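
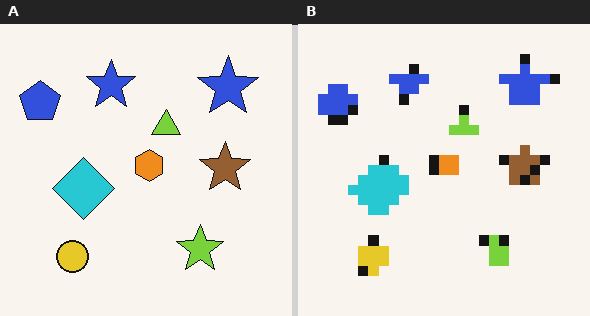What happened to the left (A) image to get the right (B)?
It was heavily pixelated into large blocks.

Shapes are reduced to large square blocks; fine edges and outlines are lost — a downscale-then-upscale (mosaic) effect.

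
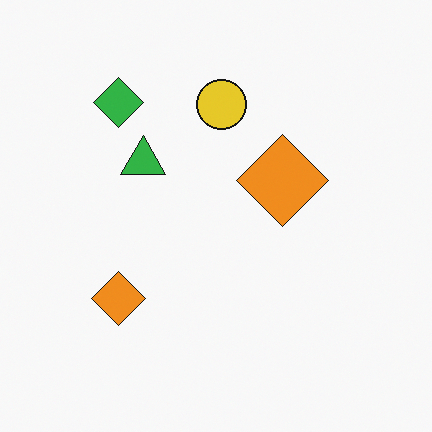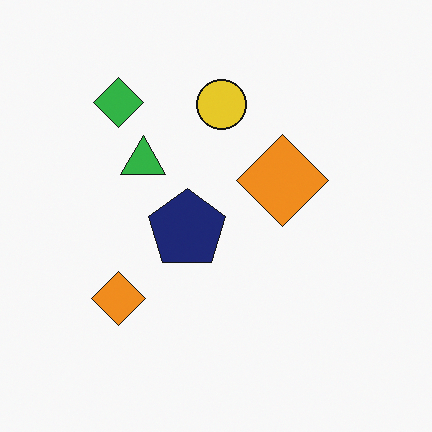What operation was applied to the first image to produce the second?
It was overlaid with an additional navy pentagon.

A navy pentagon appears in the second image that is absent from the first.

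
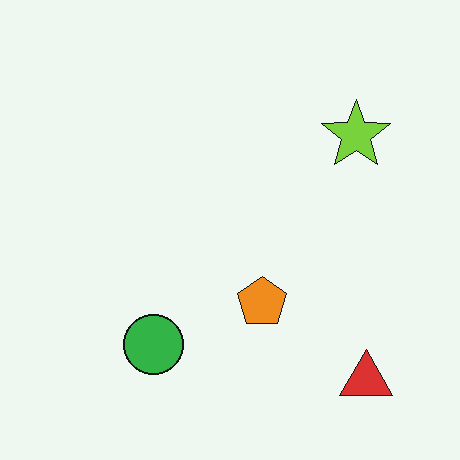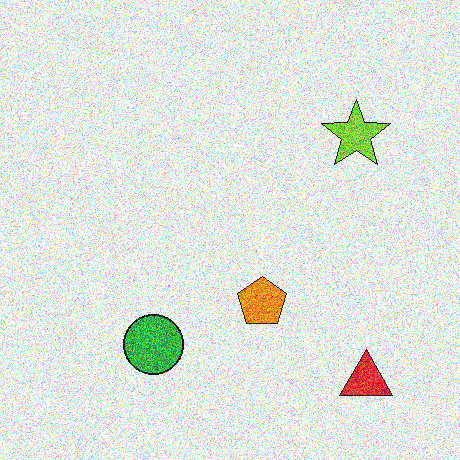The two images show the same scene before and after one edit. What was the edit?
The image was degraded with a thick layer of grain.

Random speckle covers the whole image, including the flat background.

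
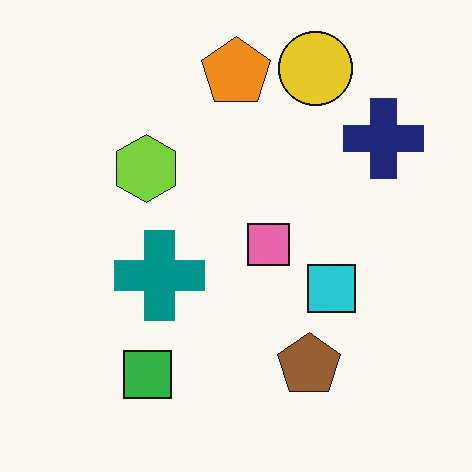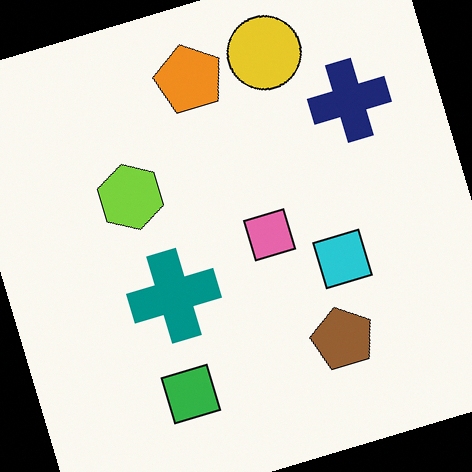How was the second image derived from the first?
The image was rotated counter-clockwise by a clearly visible amount.

Every shape is tilted by the same angle and the image corners show triangular fill wedges — a whole-image rotation by a non-right angle.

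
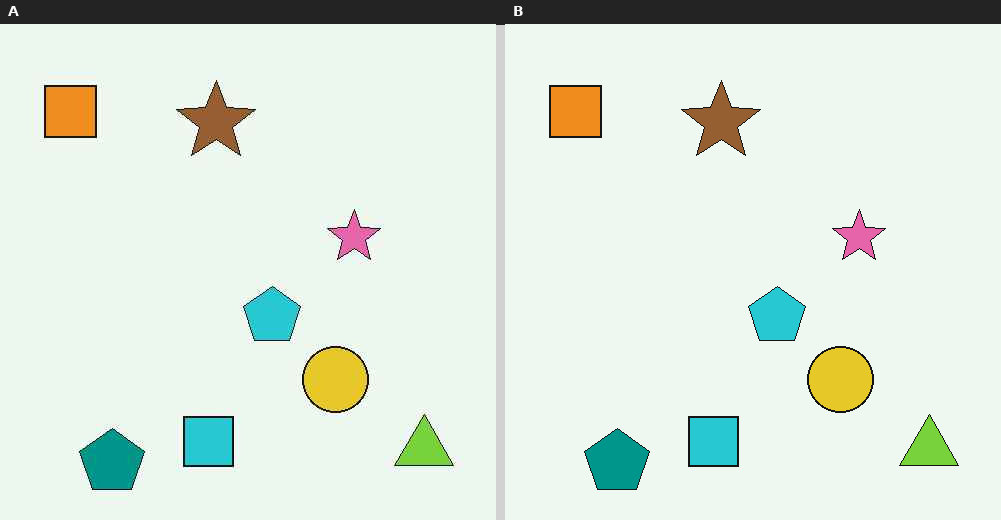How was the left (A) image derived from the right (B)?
The left (A) image is the right (B) given moderate JPEG compression.

Blocky 8×8 compression artifacts appear around shape edges and the flat background shows ringing — characteristic JPEG degradation.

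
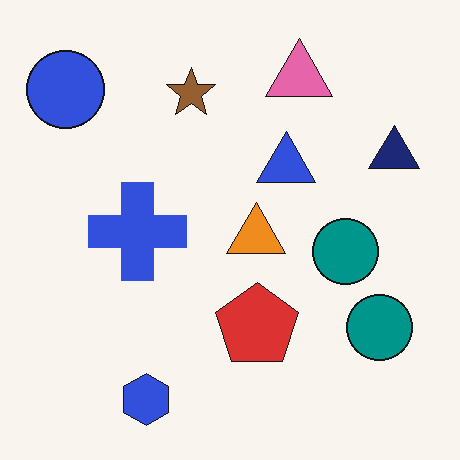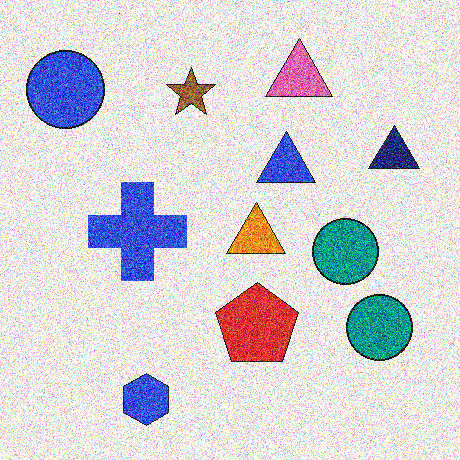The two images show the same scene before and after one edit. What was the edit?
It was degraded with a thick layer of grain.

Random speckle covers the whole image, including the flat background.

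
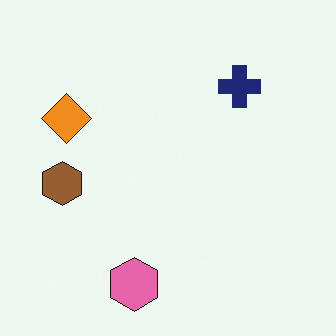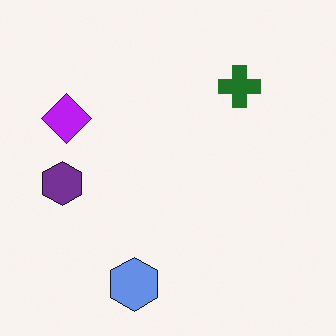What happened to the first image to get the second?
This is the original image hue-shifted through roughly half the color wheel.

Every shape's color has rotated by the same amount around the hue wheel — a uniform hue shift.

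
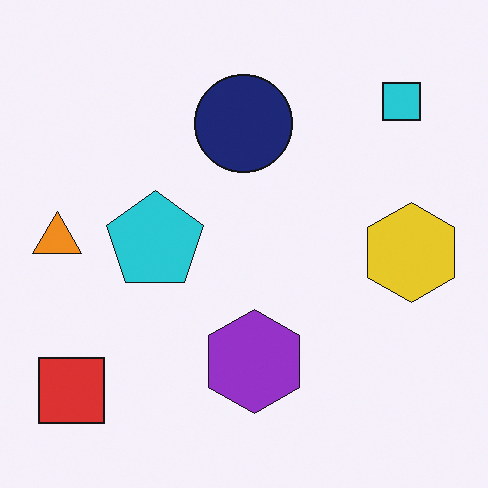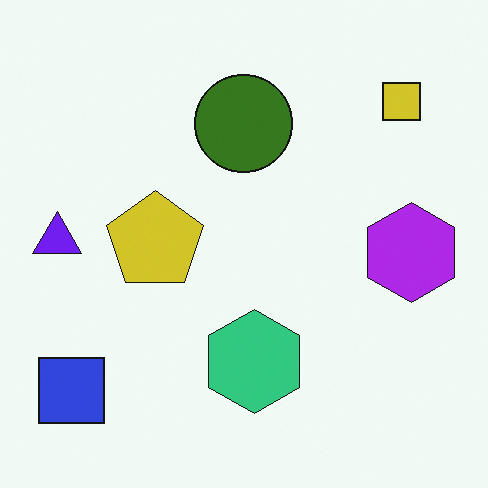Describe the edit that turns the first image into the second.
This is the original image hue-shifted by a large amount.

Every shape's color has rotated by the same amount around the hue wheel — a uniform hue shift.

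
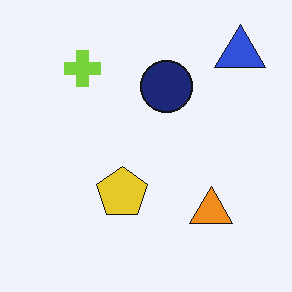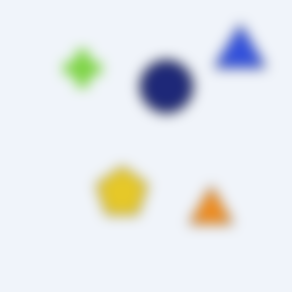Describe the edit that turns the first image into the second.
Heavily blurred.

Shape edges and outlines are uniformly softened across the whole image.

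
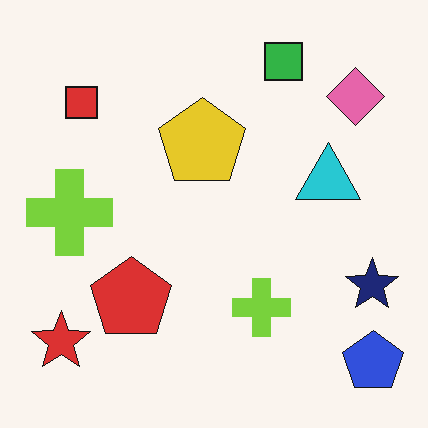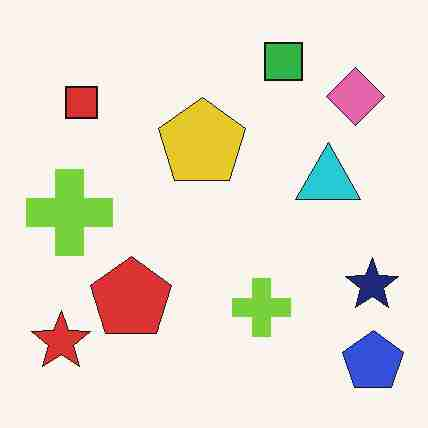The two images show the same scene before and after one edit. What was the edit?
The second image is the first heavily JPEG-compressed with obvious blocking artifacts.

Blocky 8×8 compression artifacts appear around shape edges and the flat background shows ringing — characteristic JPEG degradation.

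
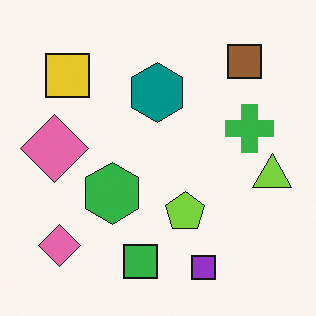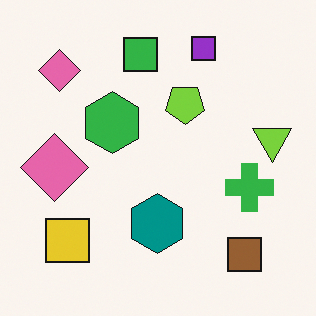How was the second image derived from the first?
This is the original image flipped vertically (top ↔ bottom).

The purple square is in the bottom of the first image and the top of the second — shapes on opposite sides of the horizontal midline have swapped in a mirror flip.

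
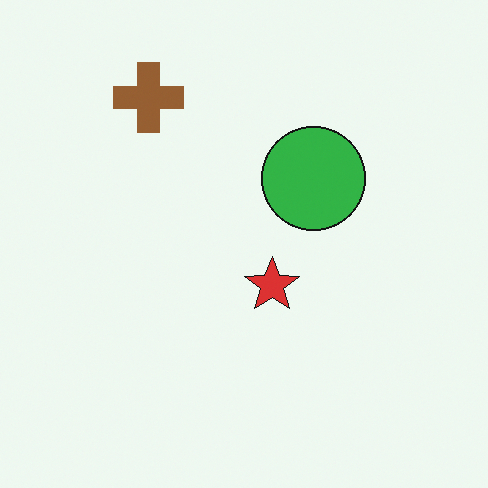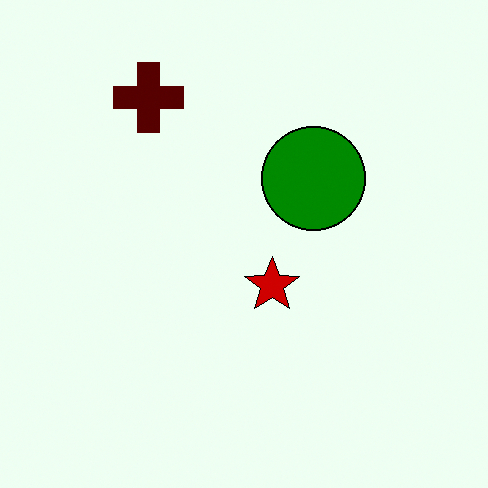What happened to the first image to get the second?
This is the original image boosted in contrast.

Tones are pushed away from mid-grey across the whole image — a global contrast change.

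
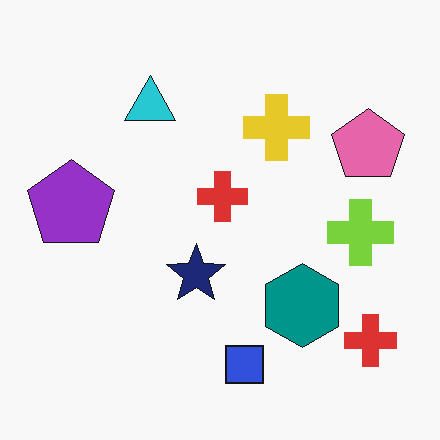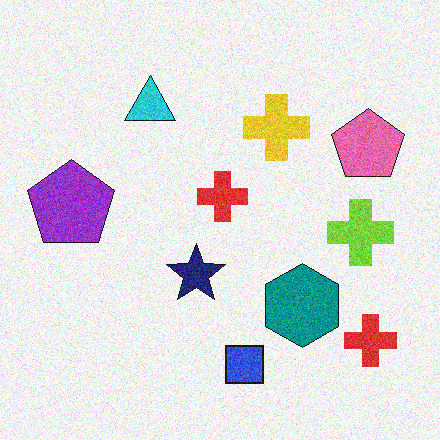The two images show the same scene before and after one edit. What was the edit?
This is the original image degraded with visible gaussian noise.

Random speckle covers the whole image, including the flat background.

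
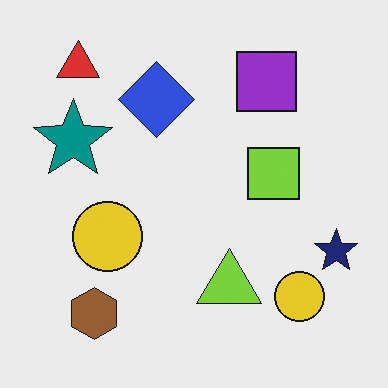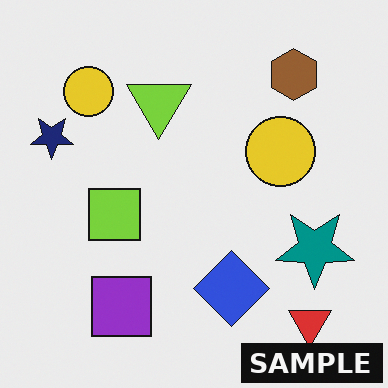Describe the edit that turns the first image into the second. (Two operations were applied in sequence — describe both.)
The transformation is: rotated 180°, then watermarked with the text "SAMPLE" in the lower-right corner.

The red triangle sits in the top-left of the first image and the bottom-right of the second — consistent with a whole-image 180° rotation. A dark label reading "SAMPLE" appears in the lower-right corner.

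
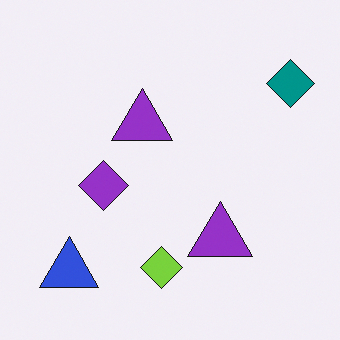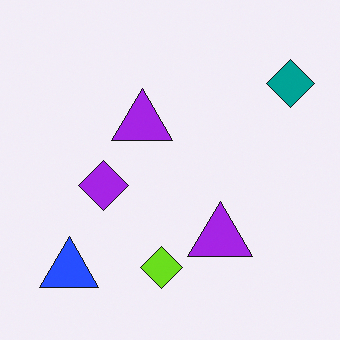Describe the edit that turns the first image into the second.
The transformation is: slightly oversaturated.

All colors are more vivid — a global saturation change.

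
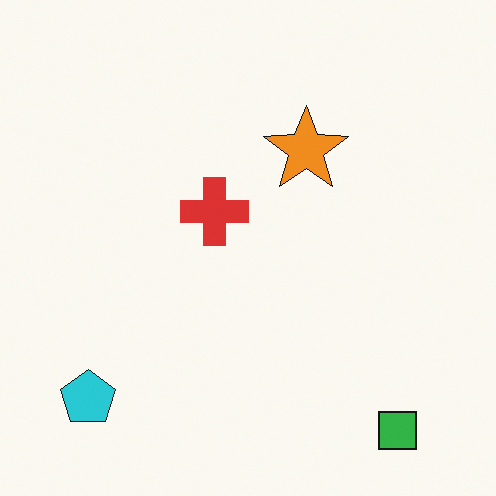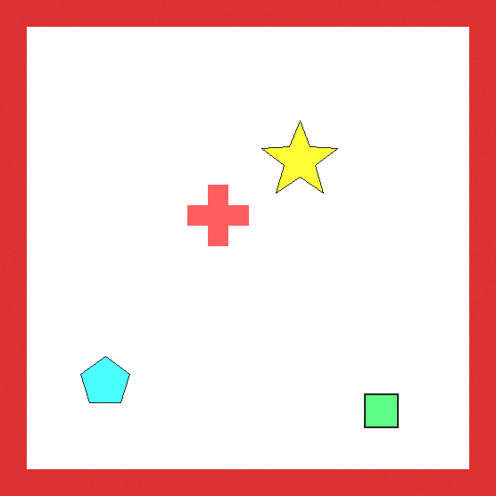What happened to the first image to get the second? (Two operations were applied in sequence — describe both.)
The transformation is: substantially brightened, then framed with a red border.

Every pixel — background and shapes alike — is uniformly brightened. A solid red frame runs around the edge of the second image, with the content slightly shrunk inside it.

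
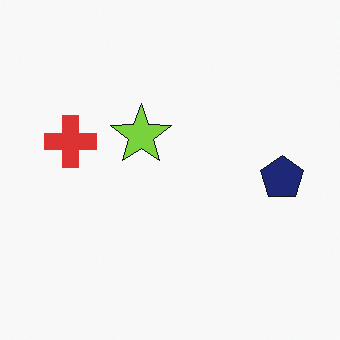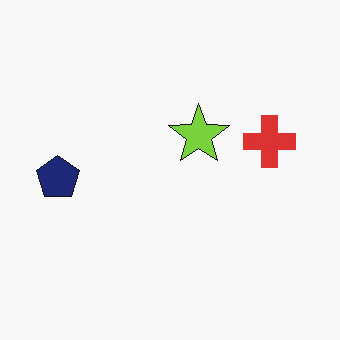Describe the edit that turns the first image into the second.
Flipped horizontally (left ↔ right).

The navy pentagon is in the right of the first image and the left of the second — shapes on opposite sides of the vertical midline have swapped in a mirror flip.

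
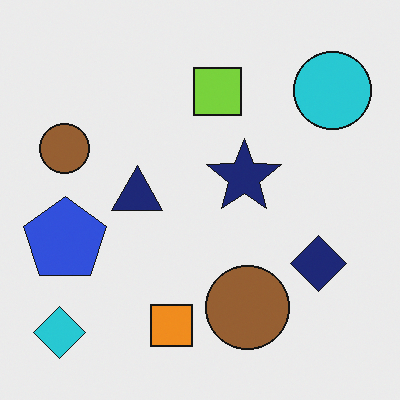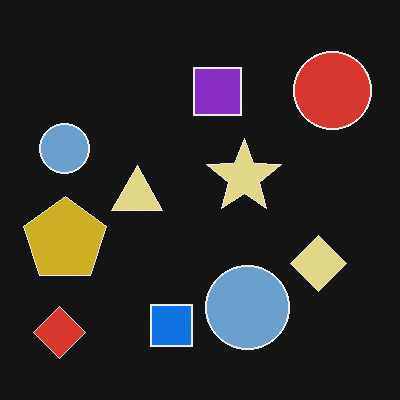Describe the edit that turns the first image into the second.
It was color-inverted (negative).

The light background has become dark and every shape's color is its complement — a photographic negative.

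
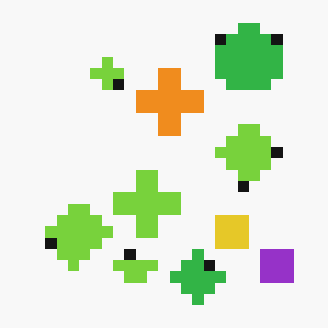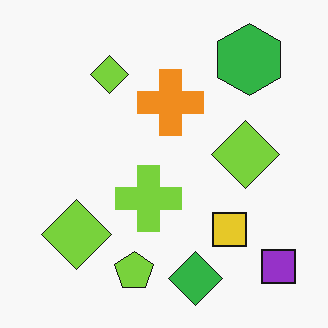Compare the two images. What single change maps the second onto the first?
It was coarsely pixelated.

Shapes are reduced to large square blocks; fine edges and outlines are lost — a downscale-then-upscale (mosaic) effect.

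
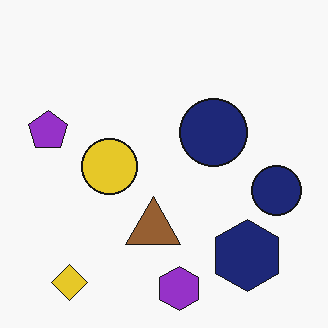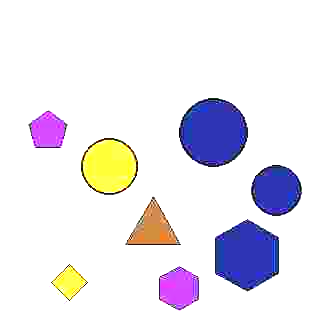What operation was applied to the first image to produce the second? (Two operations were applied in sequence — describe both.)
The image was heavily JPEG-compressed with obvious blocking artifacts, then substantially brightened.

Blocky 8×8 compression artifacts appear around shape edges and the flat background shows ringing — characteristic JPEG degradation. Every pixel — background and shapes alike — is uniformly brightened.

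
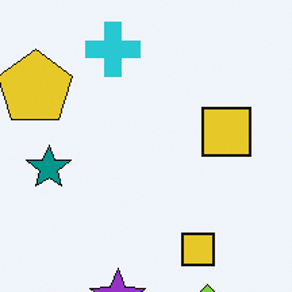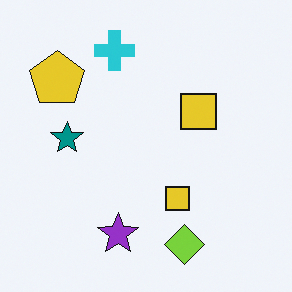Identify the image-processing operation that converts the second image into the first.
The transformation is: cropped to a modestly smaller region and rescaled.

The visible shapes are larger and the field of view is narrower; shapes near the original edges may be partly or wholly outside the frame — a crop-and-rescale.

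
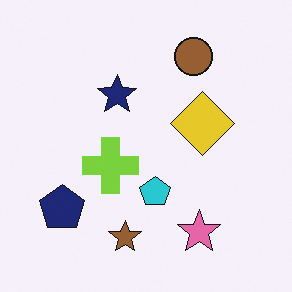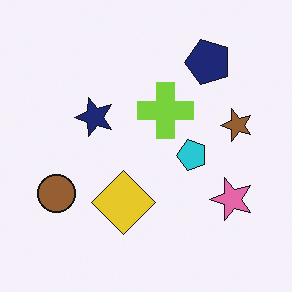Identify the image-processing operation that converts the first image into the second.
The image was transposed (reflected across the top-left ↔ bottom-right diagonal).

Shapes have swapped their row and column positions — what was in the top-right is now in the bottom-left — a diagonal reflection.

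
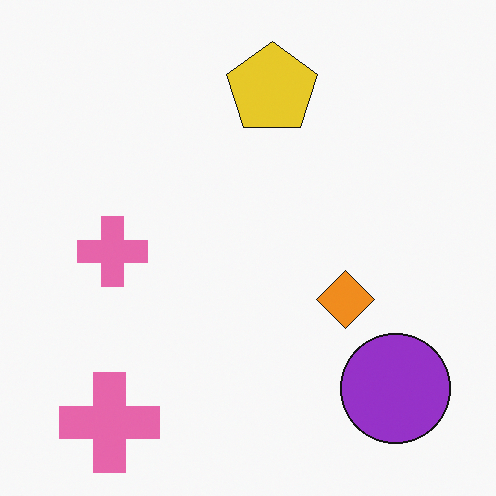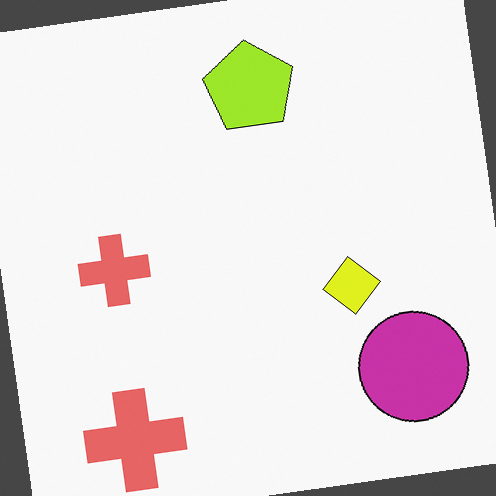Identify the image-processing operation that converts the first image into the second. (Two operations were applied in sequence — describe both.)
The transformation is: hue-shifted by a small amount, then rotated counter-clockwise by a small amount.

Every shape's color has rotated by the same amount around the hue wheel — a uniform hue shift. Every shape is tilted by the same angle and the image corners show triangular fill wedges — a whole-image rotation by a non-right angle.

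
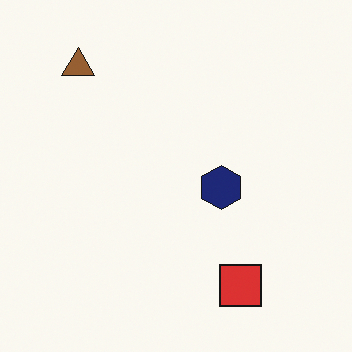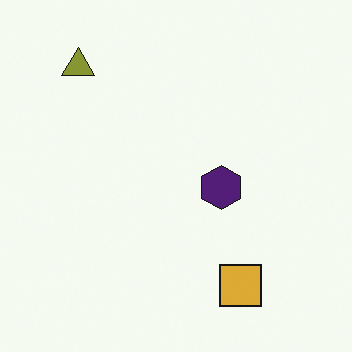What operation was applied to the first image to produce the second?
The image was hue-shifted by a small amount.

Every shape's color has rotated by the same amount around the hue wheel — a uniform hue shift.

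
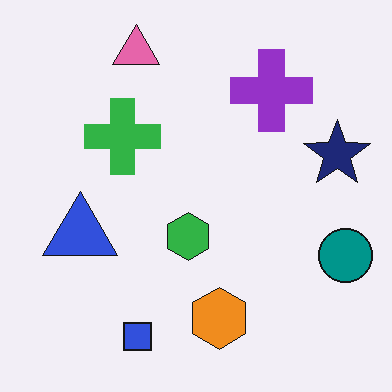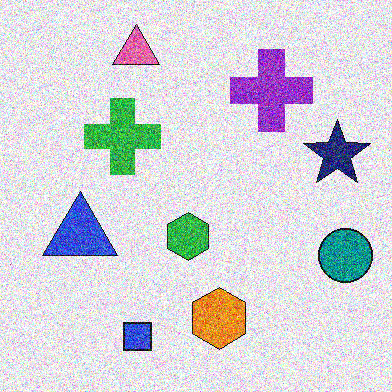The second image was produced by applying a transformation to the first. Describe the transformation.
This is the original image degraded with a thick layer of grain.

Random speckle covers the whole image, including the flat background.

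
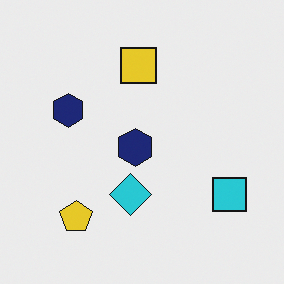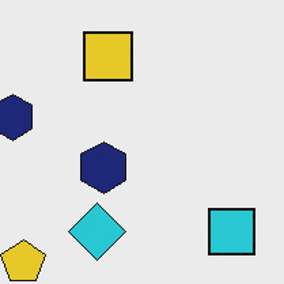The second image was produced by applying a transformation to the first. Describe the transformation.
The image was cropped to a modestly smaller region and rescaled.

The visible shapes are larger and the field of view is narrower; shapes near the original edges may be partly or wholly outside the frame — a crop-and-rescale.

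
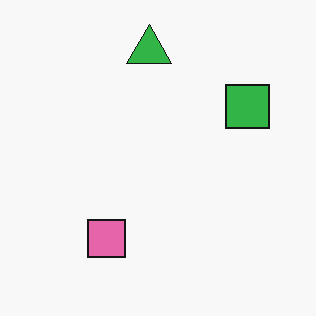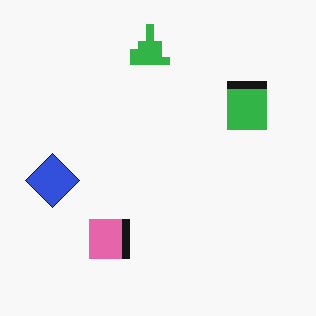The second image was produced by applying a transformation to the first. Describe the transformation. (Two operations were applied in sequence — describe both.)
The second image is the first pixelated into visible square blocks, then overlaid with an additional blue diamond.

Shapes are reduced to large square blocks; fine edges and outlines are lost — a downscale-then-upscale (mosaic) effect. A blue diamond appears in the second image that is absent from the first.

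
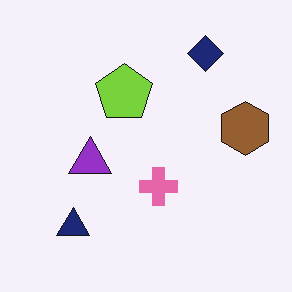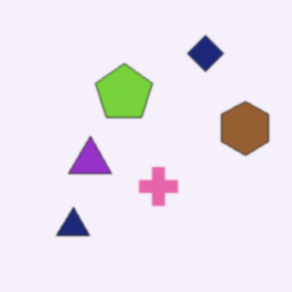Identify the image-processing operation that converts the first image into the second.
The image was slightly softened.

Shape edges and outlines are uniformly softened across the whole image.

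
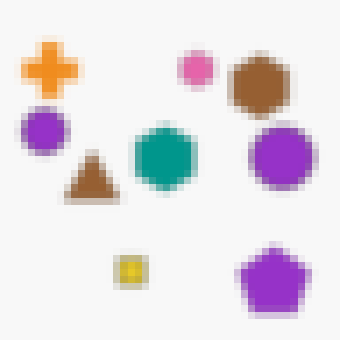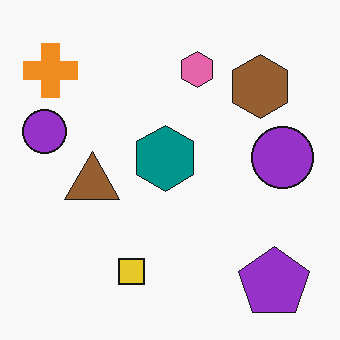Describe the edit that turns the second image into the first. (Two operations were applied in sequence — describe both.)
This is the original image noticeably gaussian-blurred, then moderately pixelated.

Shape edges and outlines are uniformly softened across the whole image. Shapes are reduced to large square blocks; fine edges and outlines are lost — a downscale-then-upscale (mosaic) effect.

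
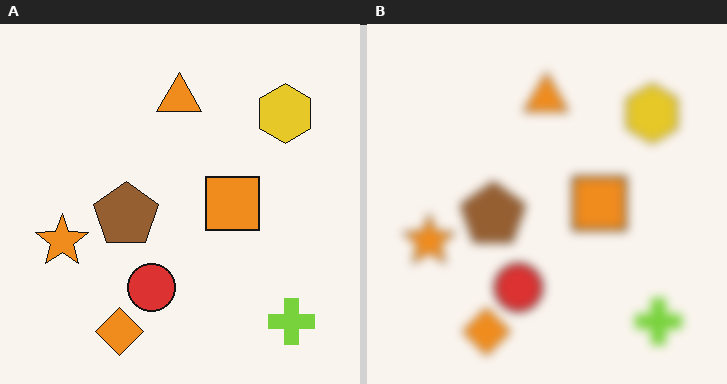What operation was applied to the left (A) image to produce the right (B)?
The right (B) image is the left (A) strongly gaussian-blurred.

Shape edges and outlines are uniformly softened across the whole image.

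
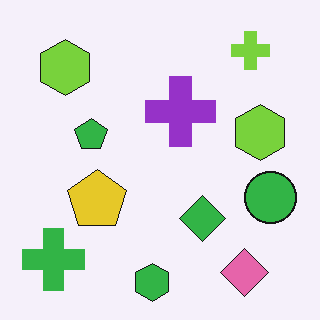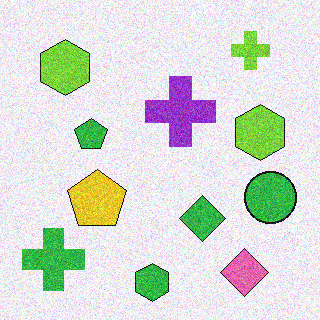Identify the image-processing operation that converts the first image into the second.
The transformation is: degraded with visible gaussian noise.

Random speckle covers the whole image, including the flat background.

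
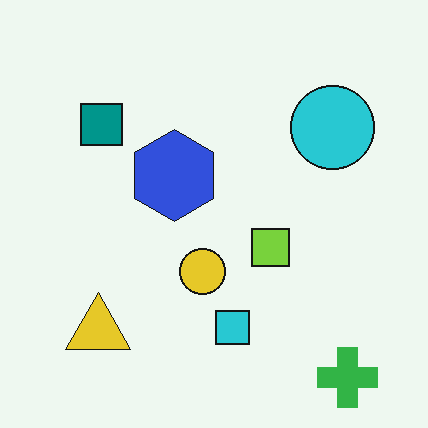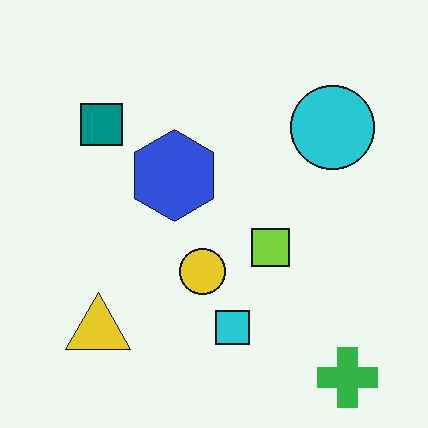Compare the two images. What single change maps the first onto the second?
This is the original image given moderate JPEG compression.

Blocky 8×8 compression artifacts appear around shape edges and the flat background shows ringing — characteristic JPEG degradation.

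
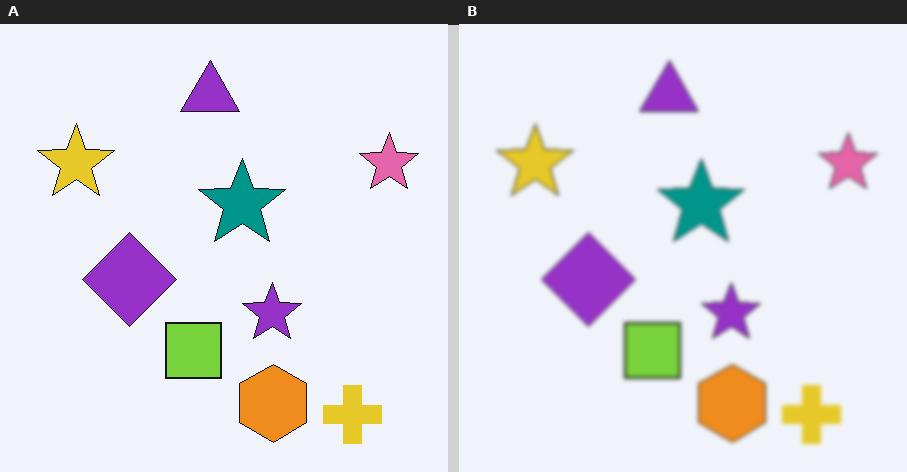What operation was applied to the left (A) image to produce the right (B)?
The transformation is: slightly softened.

Shape edges and outlines are uniformly softened across the whole image.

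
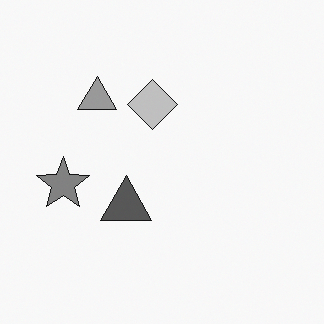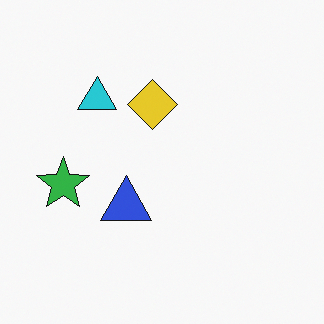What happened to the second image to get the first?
The transformation is: converted to grayscale.

All color is removed — every shape is now a shade of grey.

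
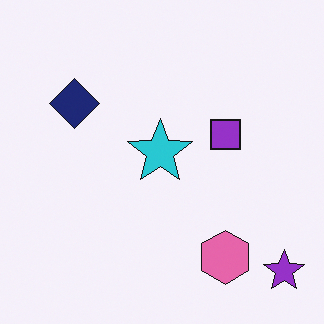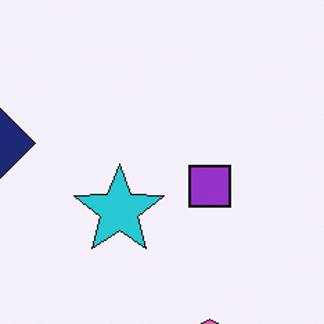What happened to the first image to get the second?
The second image is the first cropped to a modestly smaller region and rescaled.

The visible shapes are larger and the field of view is narrower; shapes near the original edges may be partly or wholly outside the frame — a crop-and-rescale.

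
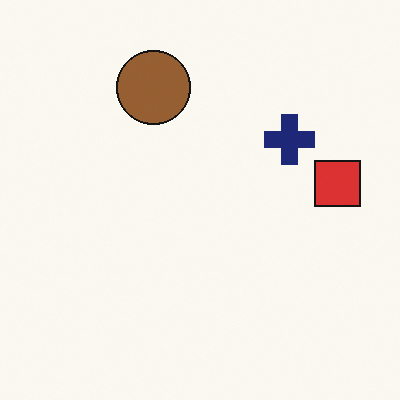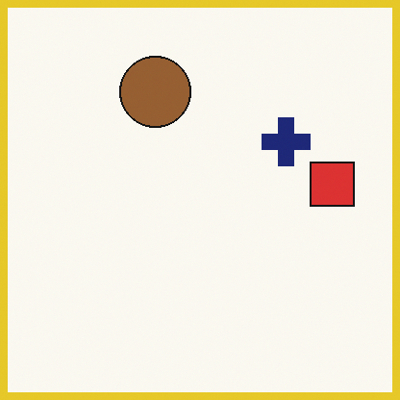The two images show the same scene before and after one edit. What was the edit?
It was framed with a yellow border.

A solid yellow frame runs around the edge of the second image, with the content slightly shrunk inside it.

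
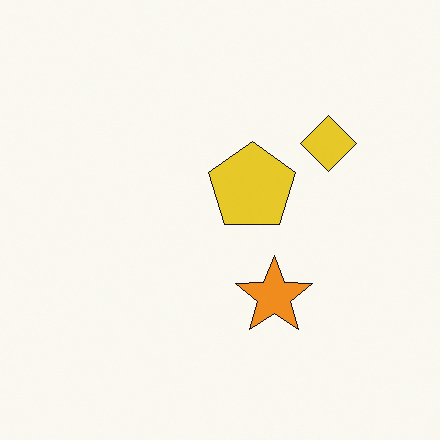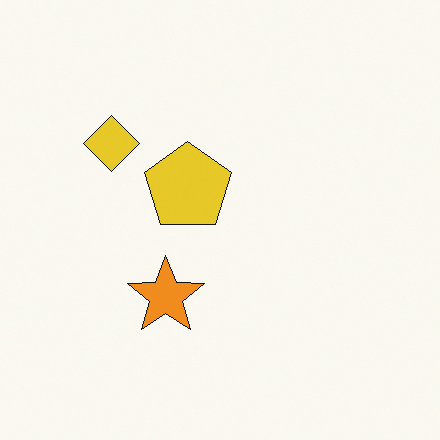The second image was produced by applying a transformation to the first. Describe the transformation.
This is the original image flipped horizontally (left ↔ right).

The yellow diamond is in the top-right of the first image and the top-left of the second — shapes on opposite sides of the vertical midline have swapped in a mirror flip.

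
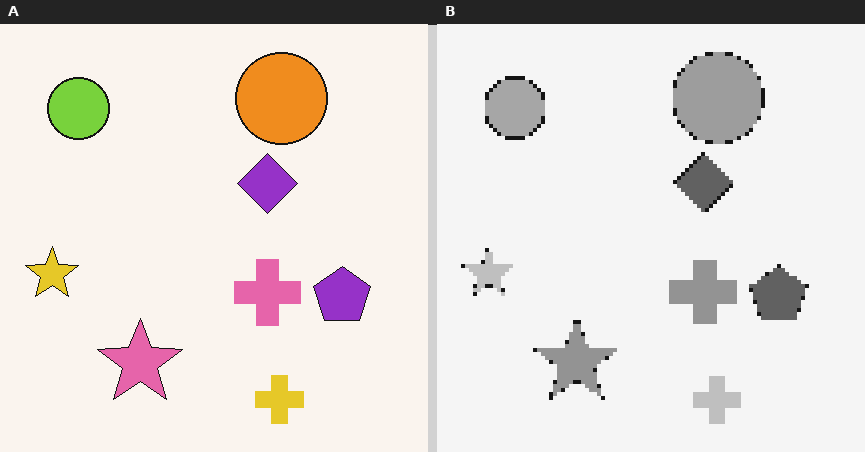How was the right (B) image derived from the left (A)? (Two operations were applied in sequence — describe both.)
It was converted to grayscale, then lightly pixelated (a mild mosaic effect).

All color is removed — every shape is now a shade of grey. Shapes are reduced to large square blocks; fine edges and outlines are lost — a downscale-then-upscale (mosaic) effect.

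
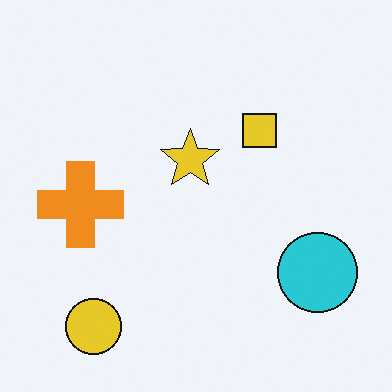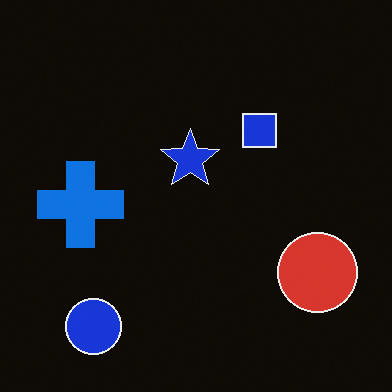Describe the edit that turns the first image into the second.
This is the original image color-inverted (negative).

The light background has become dark and every shape's color is its complement — a photographic negative.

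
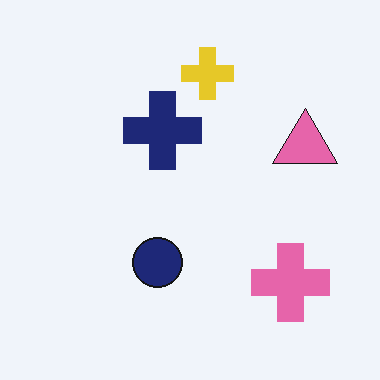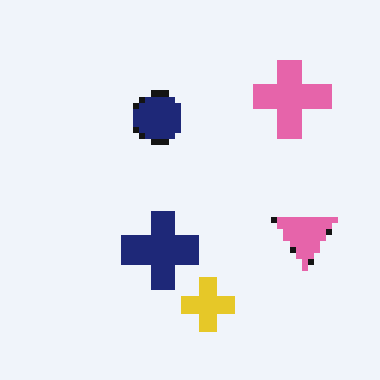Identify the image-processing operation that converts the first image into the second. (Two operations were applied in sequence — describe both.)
It was flipped vertically (top ↔ bottom), then moderately pixelated.

The yellow cross is in the top of the first image and the bottom of the second — shapes on opposite sides of the horizontal midline have swapped in a mirror flip. Shapes are reduced to large square blocks; fine edges and outlines are lost — a downscale-then-upscale (mosaic) effect.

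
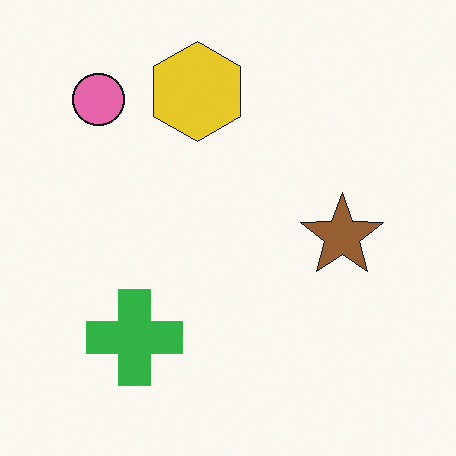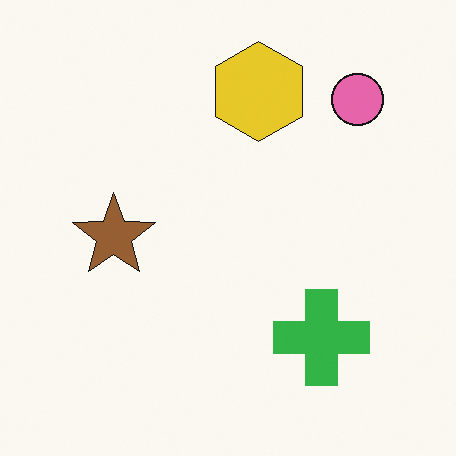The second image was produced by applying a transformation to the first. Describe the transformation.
This is the original image flipped horizontally (left ↔ right).

The pink circle is in the top-left of the first image and the top-right of the second — shapes on opposite sides of the vertical midline have swapped in a mirror flip.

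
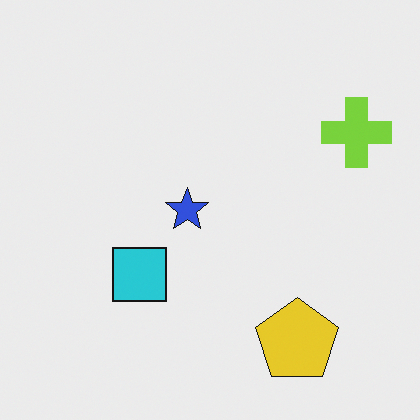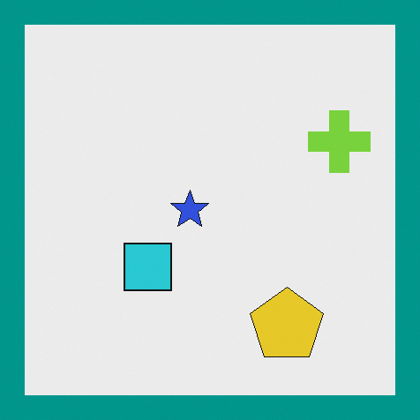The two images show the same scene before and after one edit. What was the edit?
The second image is the first framed with a teal border.

A solid teal frame runs around the edge of the second image, with the content slightly shrunk inside it.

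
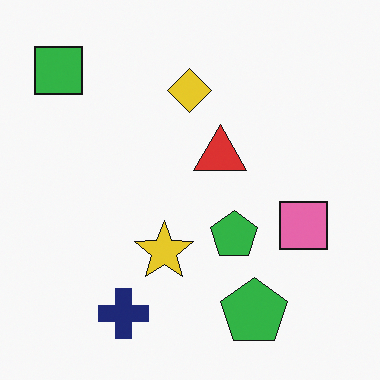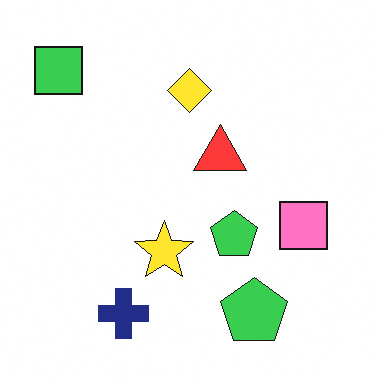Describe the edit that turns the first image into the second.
The second image is the first slightly brightened.

Every pixel — background and shapes alike — is uniformly brightened.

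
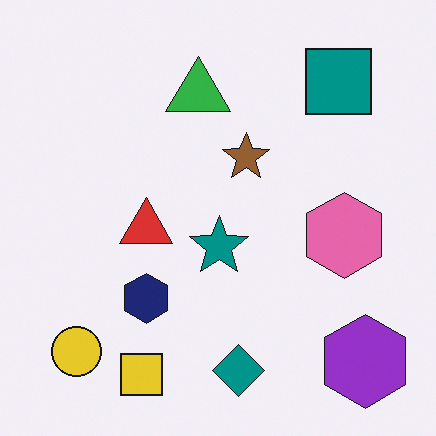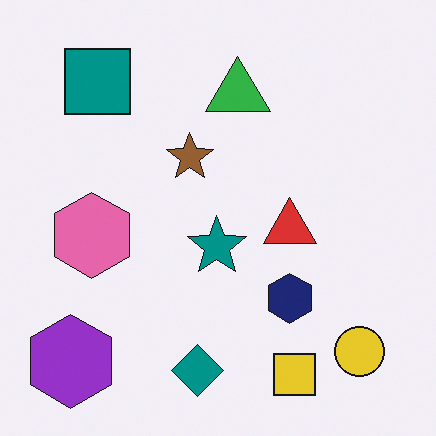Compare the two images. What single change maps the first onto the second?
It was flipped horizontally (left ↔ right).

The purple hexagon is in the bottom-right of the first image and the bottom-left of the second — shapes on opposite sides of the vertical midline have swapped in a mirror flip.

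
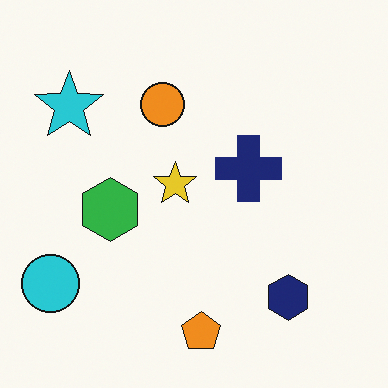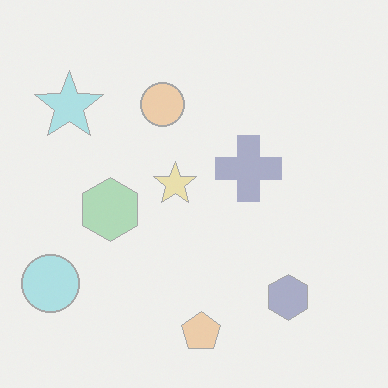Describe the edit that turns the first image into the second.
The transformation is: washed out (contrast reduced).

Tones are pushed toward mid-grey across the whole image — a global contrast change.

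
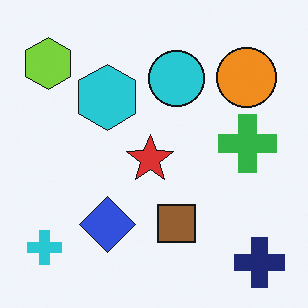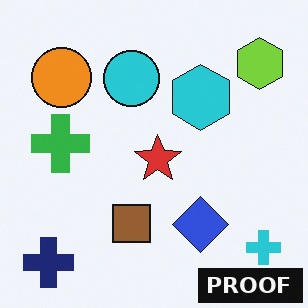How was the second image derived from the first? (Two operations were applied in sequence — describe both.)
This is the original image flipped horizontally (left ↔ right), then watermarked with the text "PROOF" in the lower-right corner.

The cyan cross is in the bottom-left of the first image and the bottom-right of the second — shapes on opposite sides of the vertical midline have swapped in a mirror flip. A dark label reading "PROOF" appears in the lower-right corner.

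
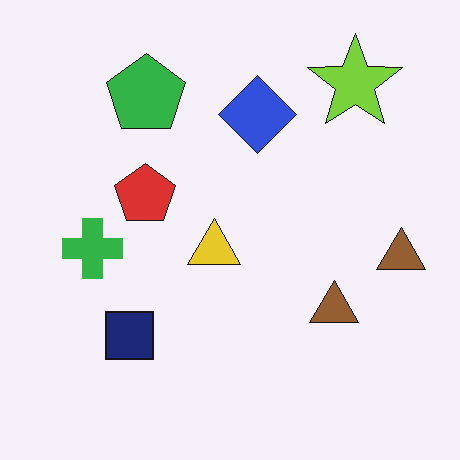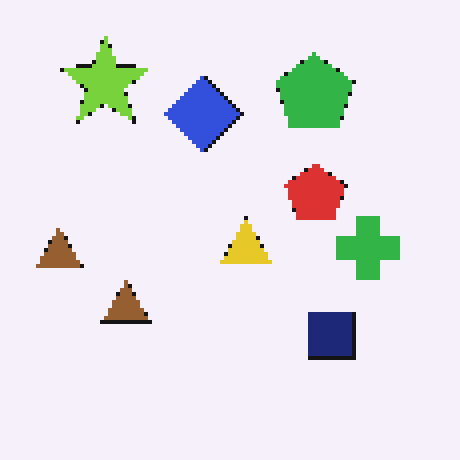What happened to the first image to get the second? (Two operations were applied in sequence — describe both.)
The image was lightly pixelated (a mild mosaic effect), then flipped horizontally (left ↔ right).

Shapes are reduced to large square blocks; fine edges and outlines are lost — a downscale-then-upscale (mosaic) effect. The green cross is in the left of the first image and the right of the second — shapes on opposite sides of the vertical midline have swapped in a mirror flip.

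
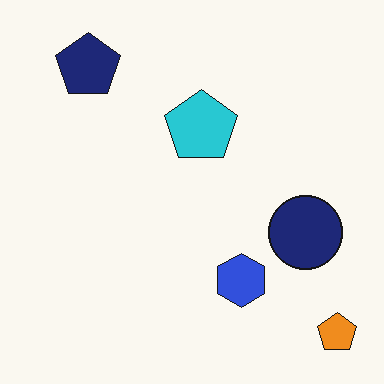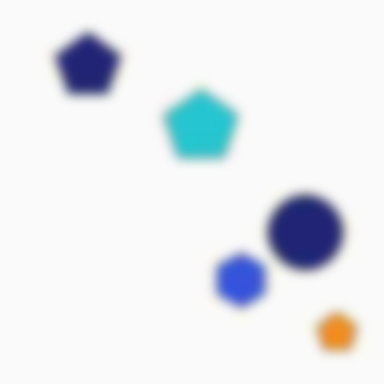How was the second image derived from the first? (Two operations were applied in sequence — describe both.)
The transformation is: heavily JPEG-compressed with obvious blocking artifacts, then heavily blurred.

Blocky 8×8 compression artifacts appear around shape edges and the flat background shows ringing — characteristic JPEG degradation. Shape edges and outlines are uniformly softened across the whole image.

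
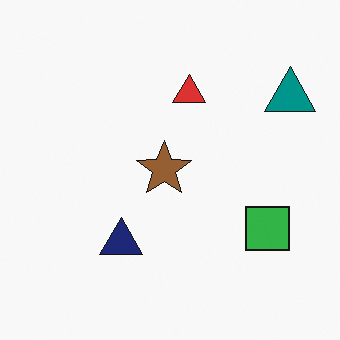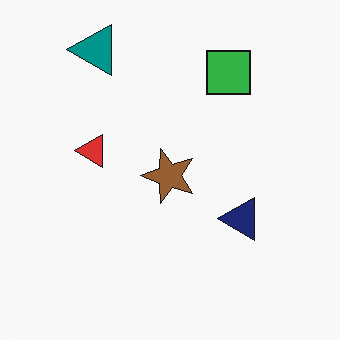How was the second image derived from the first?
It was rotated 90° counter-clockwise.

The teal triangle sits in the top-right of the first image and the top-left of the second — consistent with a whole-image 90° counter-clockwise rotation.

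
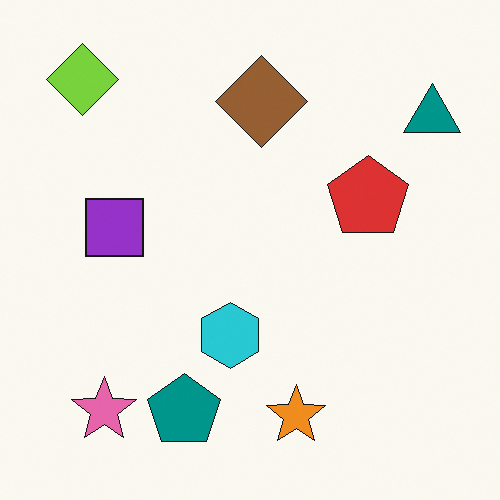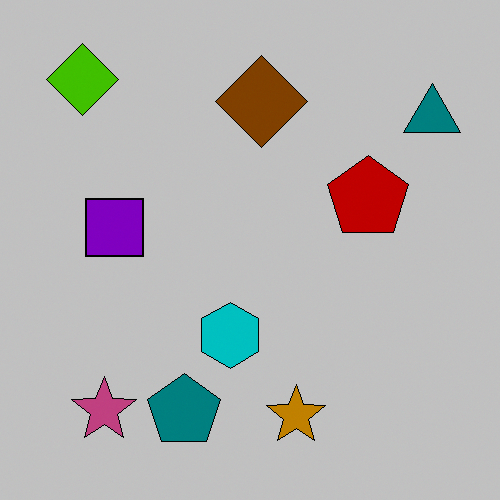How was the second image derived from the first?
This is the original image aggressively posterized.

Each flat color has snapped to a coarser quantized level — most visibly, the near-white background has dropped to a flat grey.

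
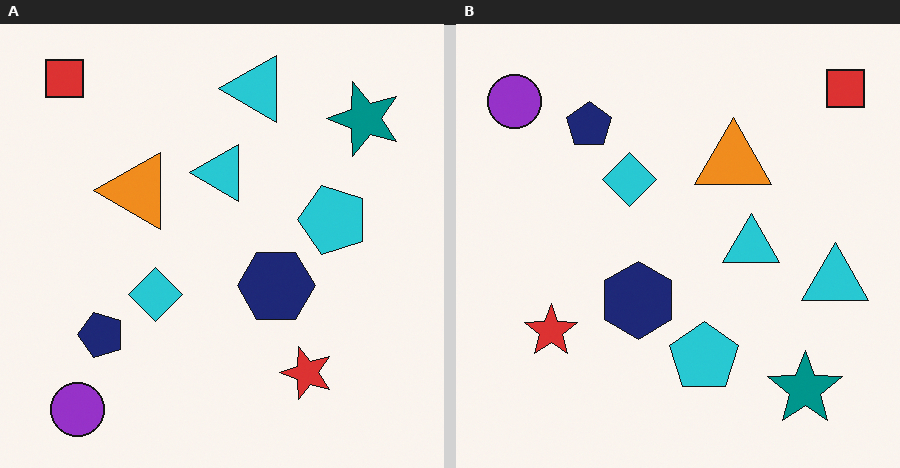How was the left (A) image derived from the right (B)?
The transformation is: rotated 90° counter-clockwise.

The red square sits in the top-right of the right (B) image and the top-left of the left (A) — consistent with a whole-image 90° counter-clockwise rotation.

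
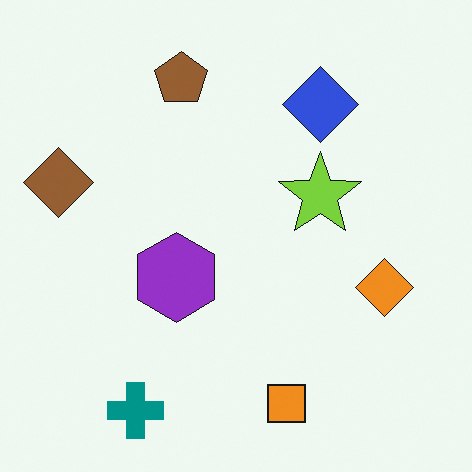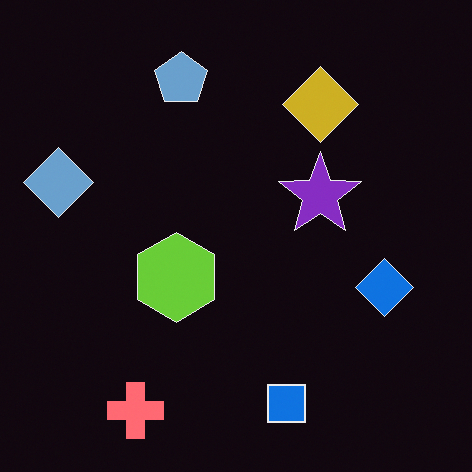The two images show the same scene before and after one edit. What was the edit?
It was color-inverted (negative).

The light background has become dark and every shape's color is its complement — a photographic negative.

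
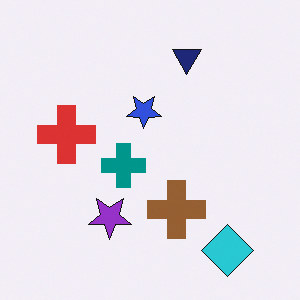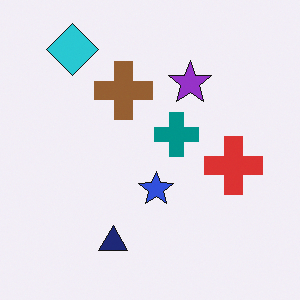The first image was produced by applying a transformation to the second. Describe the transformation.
The image was rotated 180°.

The cyan diamond sits in the top-left of the second image and the bottom-right of the first — consistent with a whole-image 180° rotation.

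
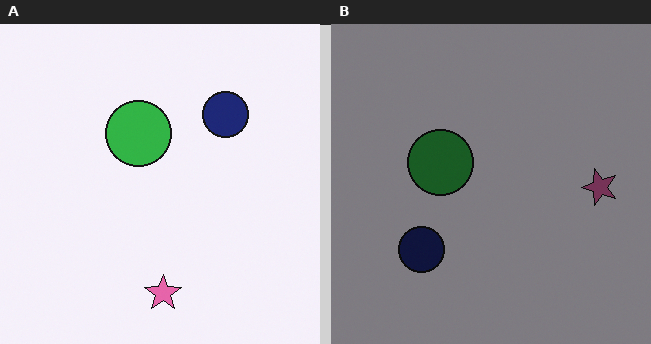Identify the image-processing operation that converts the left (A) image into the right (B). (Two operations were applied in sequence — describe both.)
Transposed (reflected across the top-left ↔ bottom-right diagonal), then substantially darkened.

Shapes have swapped their row and column positions — what was in the top-right is now in the bottom-left — a diagonal reflection. Every pixel — background and shapes alike — is uniformly darkened.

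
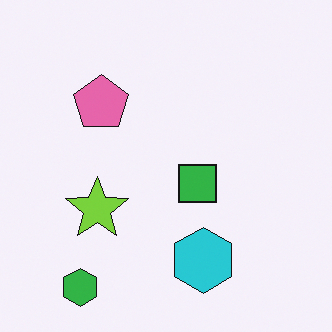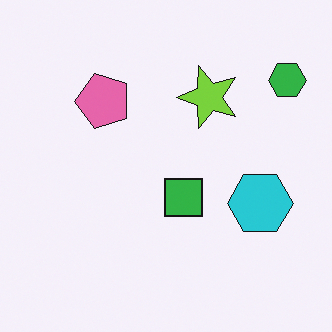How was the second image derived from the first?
Transposed (reflected across the top-left ↔ bottom-right diagonal).

Shapes have swapped their row and column positions — what was in the top-right is now in the bottom-left — a diagonal reflection.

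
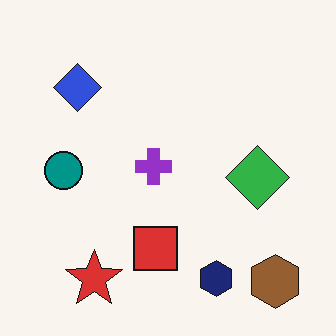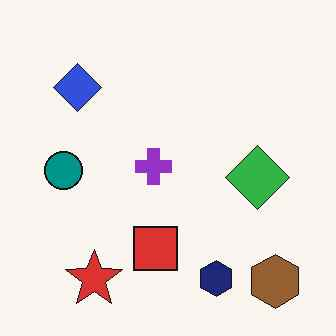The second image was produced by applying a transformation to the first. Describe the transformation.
The second image is the first JPEG-compressed with visible artifacts.

Blocky 8×8 compression artifacts appear around shape edges and the flat background shows ringing — characteristic JPEG degradation.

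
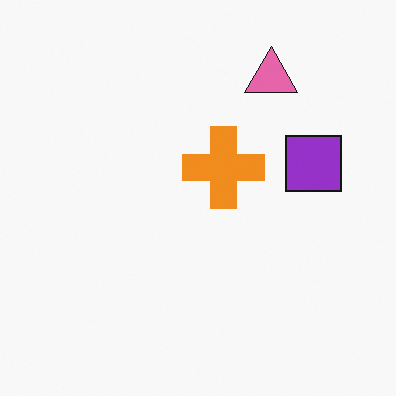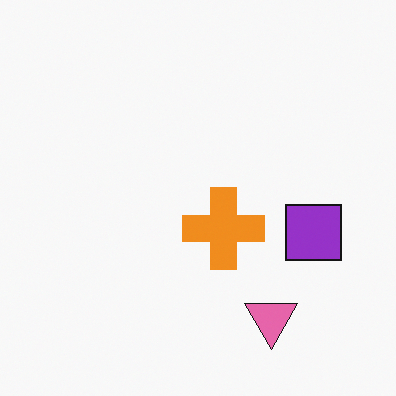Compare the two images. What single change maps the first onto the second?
It was flipped vertically (top ↔ bottom).

The pink triangle is in the top-right of the first image and the bottom-right of the second — shapes on opposite sides of the horizontal midline have swapped in a mirror flip.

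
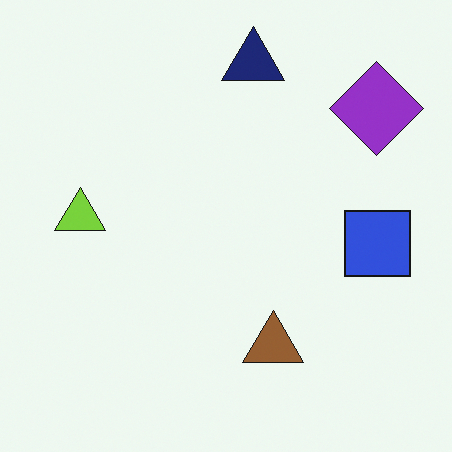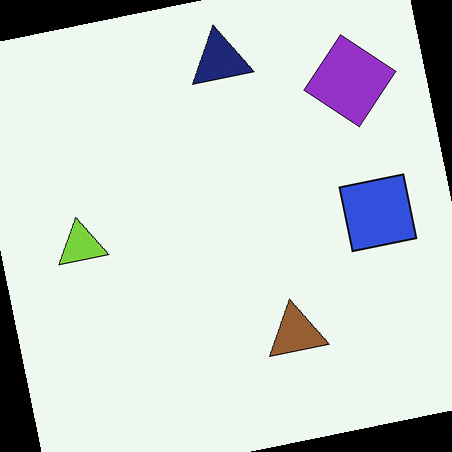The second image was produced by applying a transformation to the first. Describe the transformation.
The image was rotated counter-clockwise by a few degrees.

Every shape is tilted by the same angle and the image corners show triangular fill wedges — a whole-image rotation by a non-right angle.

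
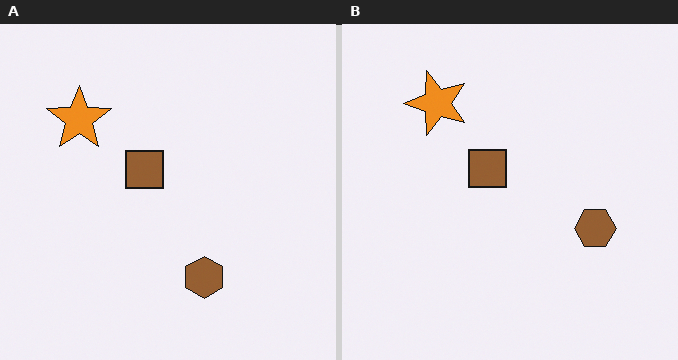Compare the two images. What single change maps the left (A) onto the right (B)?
Transposed (reflected across the top-left ↔ bottom-right diagonal).

Shapes have swapped their row and column positions — what was in the top-right is now in the bottom-left — a diagonal reflection.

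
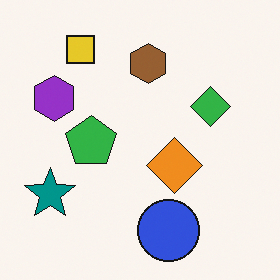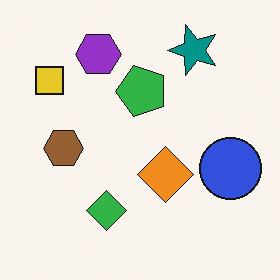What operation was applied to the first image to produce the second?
Transposed (reflected across the top-left ↔ bottom-right diagonal).

Shapes have swapped their row and column positions — what was in the top-right is now in the bottom-left — a diagonal reflection.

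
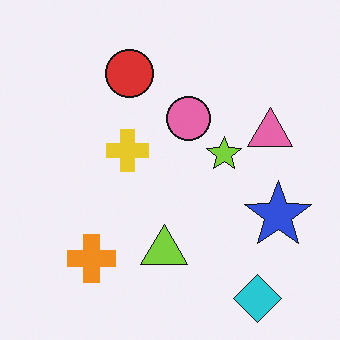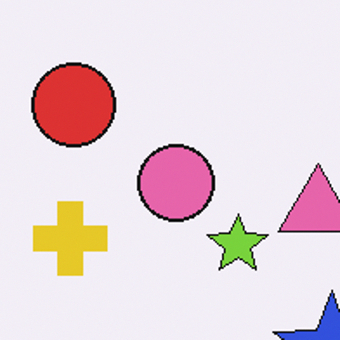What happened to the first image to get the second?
The transformation is: cropped tightly and scaled back up.

The visible shapes are larger and the field of view is narrower; shapes near the original edges may be partly or wholly outside the frame — a crop-and-rescale.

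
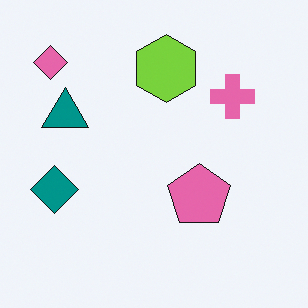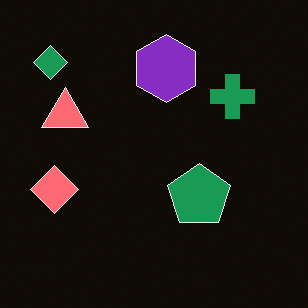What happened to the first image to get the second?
The second image is the first color-inverted (negative).

The light background has become dark and every shape's color is its complement — a photographic negative.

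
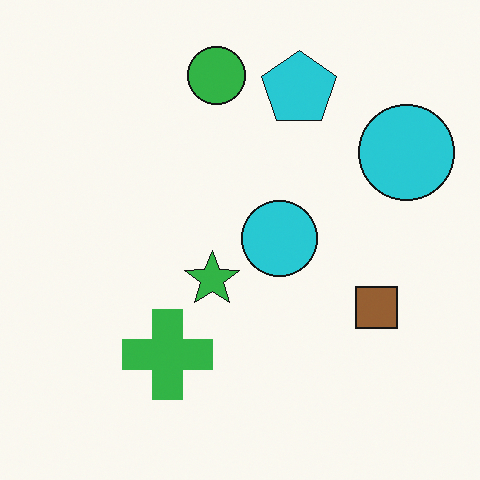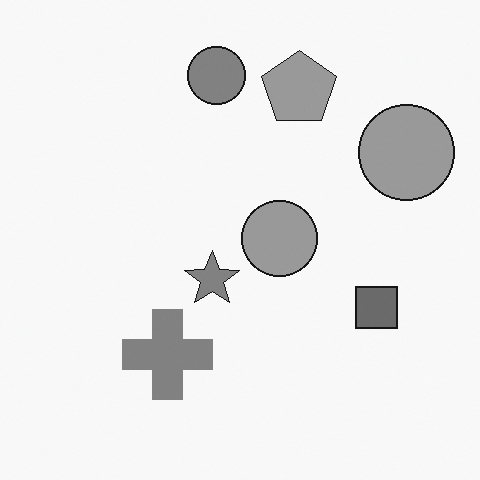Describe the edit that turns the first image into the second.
Converted to grayscale.

All color is removed — every shape is now a shade of grey.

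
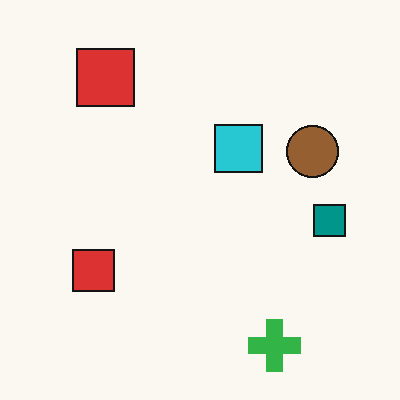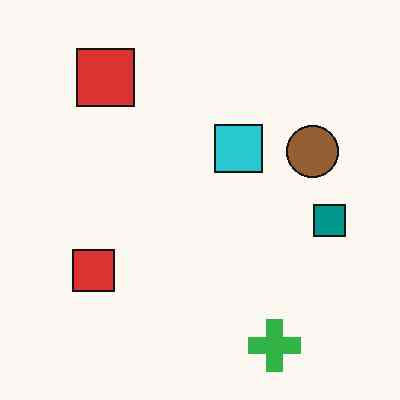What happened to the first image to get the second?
The transformation is: JPEG-compressed with visible artifacts.

Blocky 8×8 compression artifacts appear around shape edges and the flat background shows ringing — characteristic JPEG degradation.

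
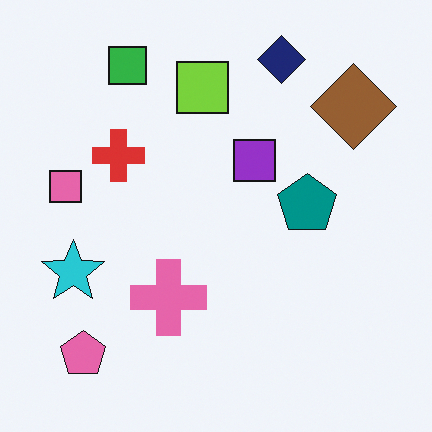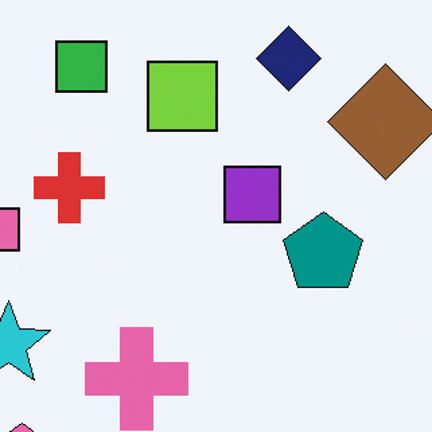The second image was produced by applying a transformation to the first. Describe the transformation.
The image was cropped to a modestly smaller region and rescaled.

The visible shapes are larger and the field of view is narrower; shapes near the original edges may be partly or wholly outside the frame — a crop-and-rescale.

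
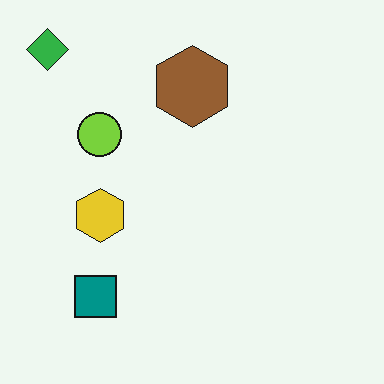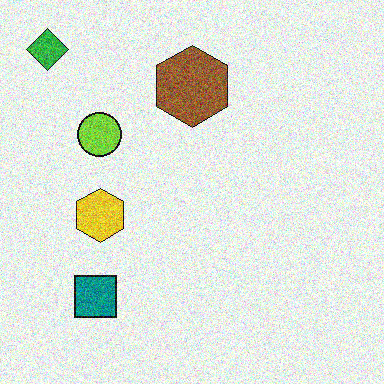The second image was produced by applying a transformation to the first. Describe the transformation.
The transformation is: degraded with strong gaussian noise.

Random speckle covers the whole image, including the flat background.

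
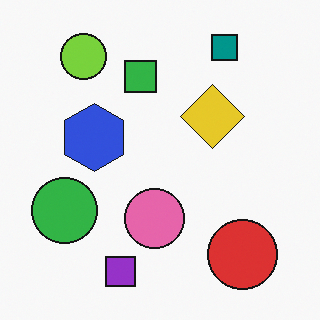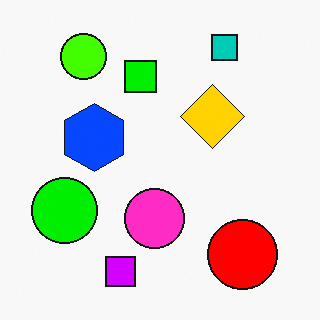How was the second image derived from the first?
The second image is the first heavily oversaturated.

All colors are more vivid — a global saturation change.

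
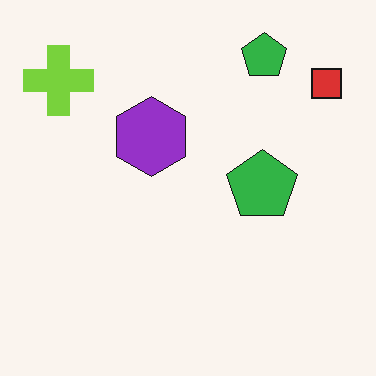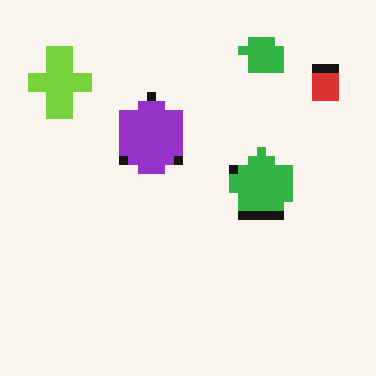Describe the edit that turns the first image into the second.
The image was heavily pixelated into large blocks.

Shapes are reduced to large square blocks; fine edges and outlines are lost — a downscale-then-upscale (mosaic) effect.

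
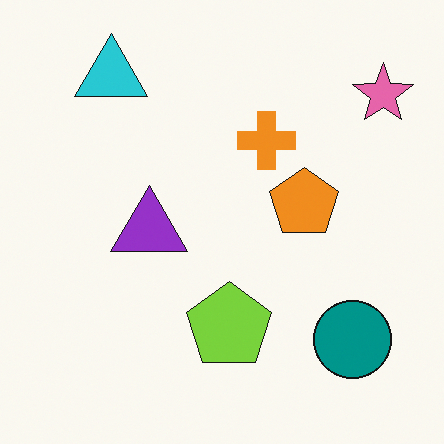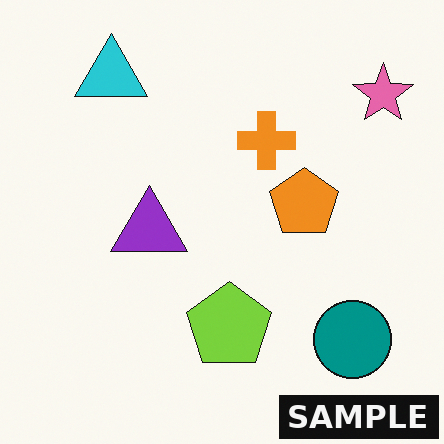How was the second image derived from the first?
This is the original image watermarked with the text "SAMPLE" in the lower-right corner.

A dark label reading "SAMPLE" appears in the lower-right corner.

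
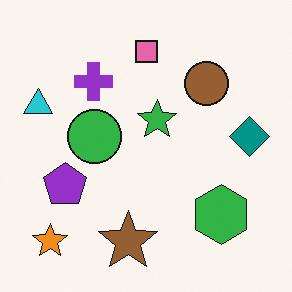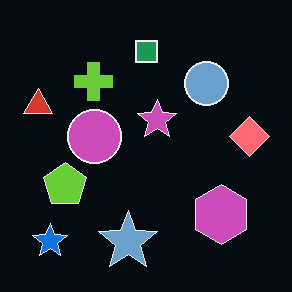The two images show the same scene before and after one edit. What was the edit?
This is the original image color-inverted (negative).

The light background has become dark and every shape's color is its complement — a photographic negative.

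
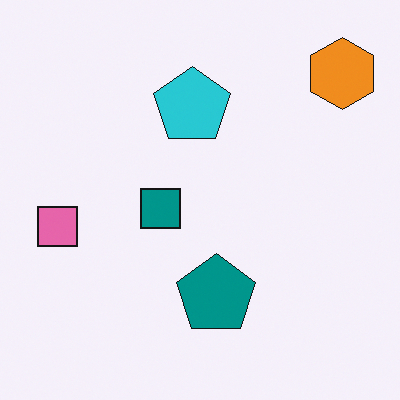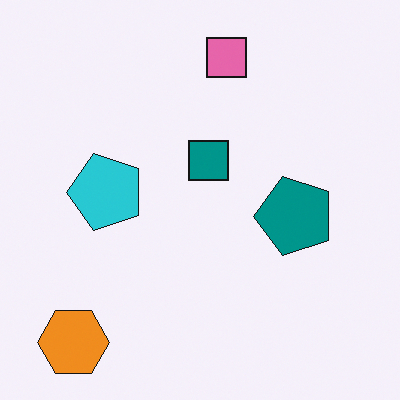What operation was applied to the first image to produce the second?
It was transposed (reflected across the top-left ↔ bottom-right diagonal).

Shapes have swapped their row and column positions — what was in the top-right is now in the bottom-left — a diagonal reflection.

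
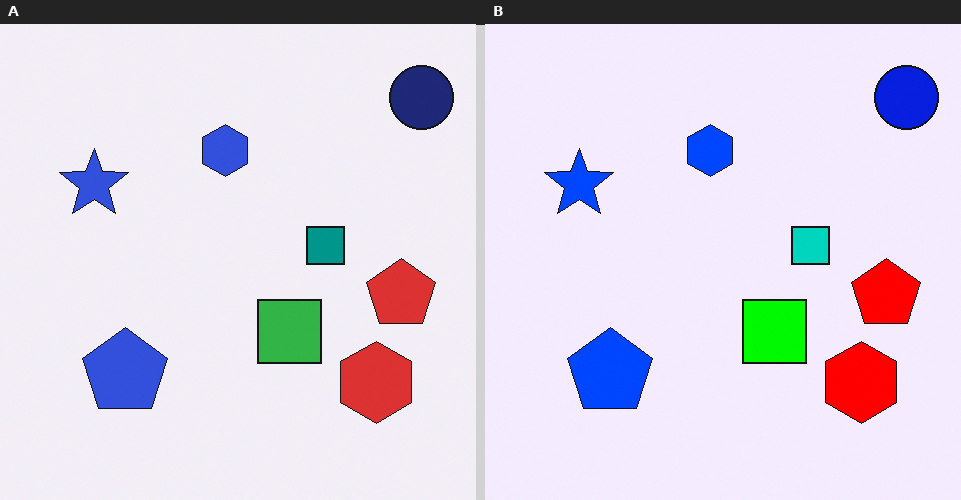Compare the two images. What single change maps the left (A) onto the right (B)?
This is the original image made much more vivid (saturation change).

All colors are more vivid — a global saturation change.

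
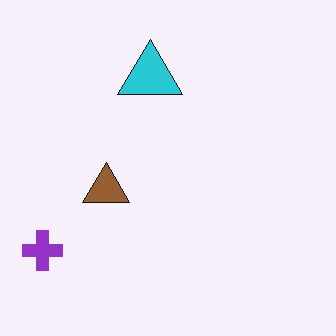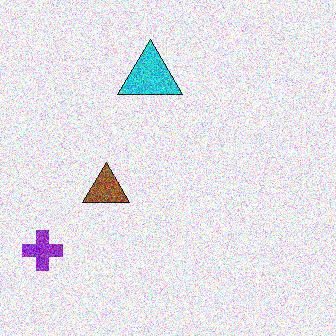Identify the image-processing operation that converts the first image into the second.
The second image is the first degraded with a thick layer of grain.

Random speckle covers the whole image, including the flat background.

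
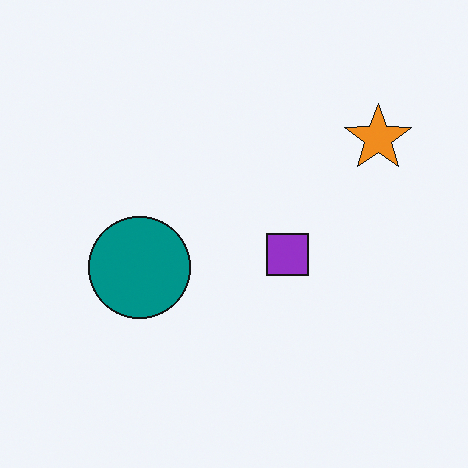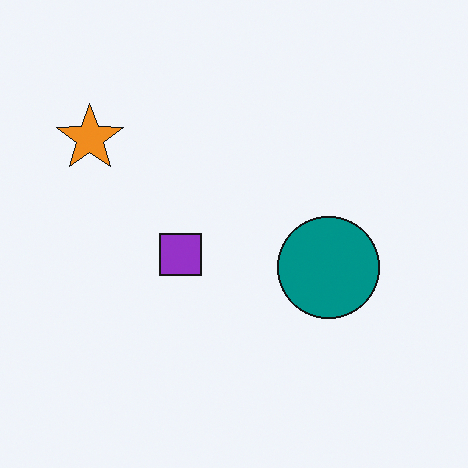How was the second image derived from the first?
It was flipped horizontally (left ↔ right).

The orange star is in the top-right of the first image and the top-left of the second — shapes on opposite sides of the vertical midline have swapped in a mirror flip.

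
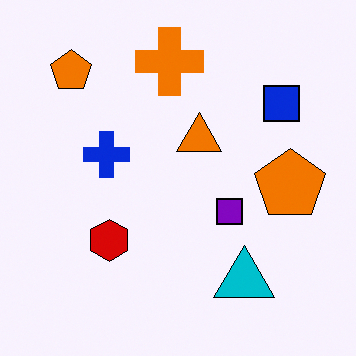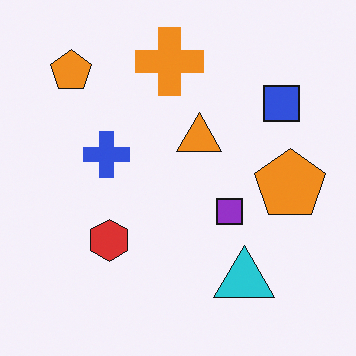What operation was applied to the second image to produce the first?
The first image is the second given slightly increased contrast.

Tones are pushed away from mid-grey across the whole image — a global contrast change.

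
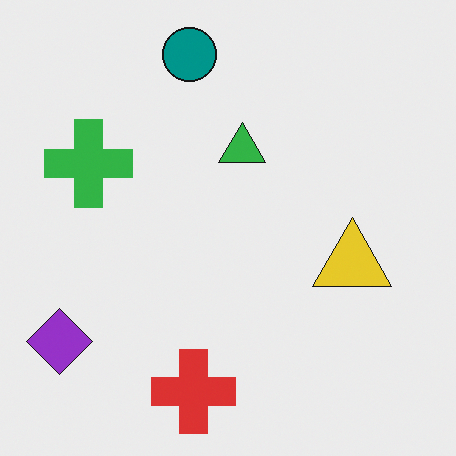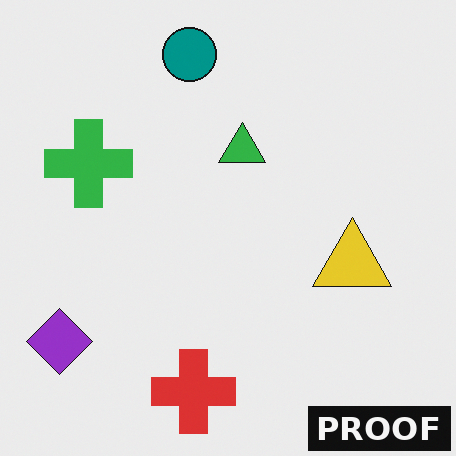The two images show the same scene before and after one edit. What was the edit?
The image was watermarked with the text "PROOF" in the lower-right corner.

A dark label reading "PROOF" appears in the lower-right corner.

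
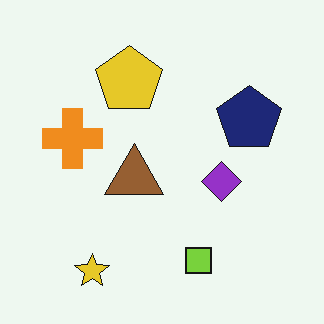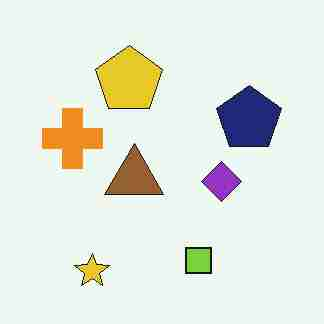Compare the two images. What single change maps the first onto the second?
The second image is the first degraded with heavy JPEG compression.

Blocky 8×8 compression artifacts appear around shape edges and the flat background shows ringing — characteristic JPEG degradation.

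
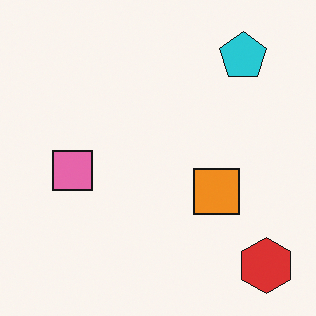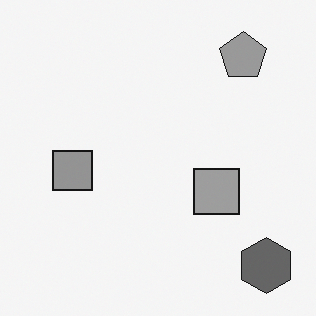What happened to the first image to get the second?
The transformation is: converted to grayscale.

All color is removed — every shape is now a shade of grey.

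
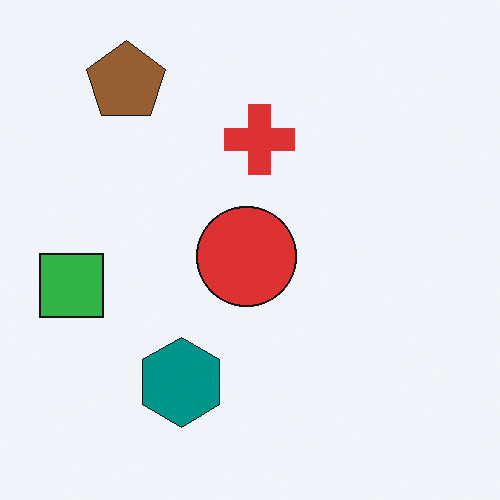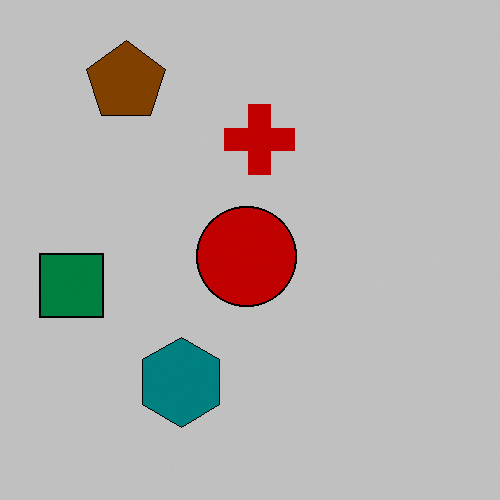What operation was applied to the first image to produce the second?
The second image is the first aggressively posterized.

Each flat color has snapped to a coarser quantized level — most visibly, the near-white background has dropped to a flat grey.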